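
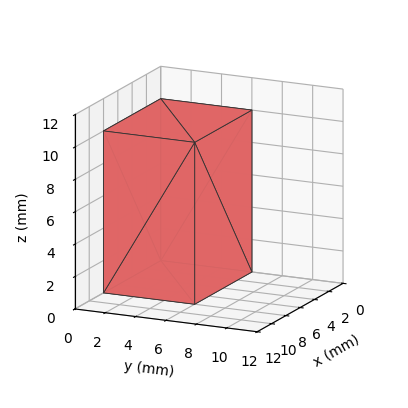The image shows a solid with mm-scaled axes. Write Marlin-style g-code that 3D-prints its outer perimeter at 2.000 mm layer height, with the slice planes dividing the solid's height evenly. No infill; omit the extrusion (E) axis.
Reading the render: the shape is a rectangular box, roughly 8 × 6 mm footprint and 10 mm tall (dimensions read to the nearest mm from the axis ticks). For the g-code, the solid's height is divided into equal slices at the stated Δz and each level perimeter traced with G1 moves after a G0 lift.

; perimeter-only toolpath
G21 ; units = mm
G90 ; absolute positioning
G28 ; home
; layer 1
G0 Z2.000
G0 X0.000 Y0.000
G1 X8.000 Y0.000
G1 X8.000 Y6.000
G1 X0.000 Y6.000
G1 X0.000 Y0.000
; layer 2
G0 Z4.000
G0 X0.000 Y0.000
G1 X8.000 Y0.000
G1 X8.000 Y6.000
G1 X0.000 Y6.000
G1 X0.000 Y0.000
; layer 3
G0 Z6.000
G0 X0.000 Y0.000
G1 X8.000 Y0.000
G1 X8.000 Y6.000
G1 X0.000 Y6.000
G1 X0.000 Y0.000
; layer 4
G0 Z8.000
G0 X0.000 Y0.000
G1 X8.000 Y0.000
G1 X8.000 Y6.000
G1 X0.000 Y6.000
G1 X0.000 Y0.000
; layer 5
G0 Z10.000
G0 X0.000 Y0.000
G1 X8.000 Y0.000
G1 X8.000 Y6.000
G1 X0.000 Y6.000
G1 X0.000 Y0.000
M2 ; end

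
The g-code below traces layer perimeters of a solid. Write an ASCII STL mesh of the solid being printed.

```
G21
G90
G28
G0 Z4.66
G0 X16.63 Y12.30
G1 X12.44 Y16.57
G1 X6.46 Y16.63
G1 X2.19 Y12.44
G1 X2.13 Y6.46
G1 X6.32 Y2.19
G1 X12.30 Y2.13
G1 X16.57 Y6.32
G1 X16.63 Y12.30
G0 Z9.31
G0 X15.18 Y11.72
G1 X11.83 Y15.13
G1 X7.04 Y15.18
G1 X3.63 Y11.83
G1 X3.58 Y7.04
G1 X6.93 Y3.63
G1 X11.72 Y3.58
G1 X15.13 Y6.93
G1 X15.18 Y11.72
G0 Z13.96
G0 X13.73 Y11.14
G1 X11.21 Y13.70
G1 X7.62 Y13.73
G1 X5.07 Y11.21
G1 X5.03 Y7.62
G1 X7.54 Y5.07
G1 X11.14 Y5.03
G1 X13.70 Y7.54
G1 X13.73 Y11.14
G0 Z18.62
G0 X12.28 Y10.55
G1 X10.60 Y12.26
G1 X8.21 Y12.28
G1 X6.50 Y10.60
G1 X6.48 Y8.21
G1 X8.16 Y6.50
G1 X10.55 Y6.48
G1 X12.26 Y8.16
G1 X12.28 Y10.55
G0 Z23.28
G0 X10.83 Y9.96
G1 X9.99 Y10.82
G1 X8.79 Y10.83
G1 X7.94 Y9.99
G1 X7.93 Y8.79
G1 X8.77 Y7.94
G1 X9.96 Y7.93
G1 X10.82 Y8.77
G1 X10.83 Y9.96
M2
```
solid part
  facet normal 0.0000 0.0000 -1.0000
    outer loop
      vertex 5.87 18.08 0.00
      vertex 13.05 18.01 0.00
      vertex 18.08 12.89 0.00
    endloop
  endfacet
  facet normal 0.0000 0.0000 -1.0000
    outer loop
      vertex 0.75 13.05 0.00
      vertex 5.87 18.08 0.00
      vertex 18.08 12.89 0.00
    endloop
  endfacet
  facet normal 0.0000 0.0000 -1.0000
    outer loop
      vertex 0.68 5.87 0.00
      vertex 0.75 13.05 0.00
      vertex 18.08 12.89 0.00
    endloop
  endfacet
  facet normal 0.0000 0.0000 -1.0000
    outer loop
      vertex 5.71 0.75 0.00
      vertex 0.68 5.87 0.00
      vertex 18.08 12.89 0.00
    endloop
  endfacet
  facet normal 0.0000 0.0000 -1.0000
    outer loop
      vertex 12.89 0.68 0.00
      vertex 5.71 0.75 0.00
      vertex 18.08 12.89 0.00
    endloop
  endfacet
  facet normal 0.0000 0.0000 -1.0000
    outer loop
      vertex 18.01 5.71 0.00
      vertex 12.89 0.68 0.00
      vertex 18.08 12.89 0.00
    endloop
  endfacet
  facet normal 0.6813 0.6693 0.2963
    outer loop
      vertex 18.08 12.89 0.00
      vertex 13.05 18.01 0.00
      vertex 9.38 9.38 27.93
    endloop
  endfacet
  facet normal 0.0093 0.9550 0.2963
    outer loop
      vertex 13.05 18.01 0.00
      vertex 5.87 18.08 0.00
      vertex 9.38 9.38 27.93
    endloop
  endfacet
  facet normal -0.6693 0.6813 0.2963
    outer loop
      vertex 5.87 18.08 0.00
      vertex 0.75 13.05 0.00
      vertex 9.38 9.38 27.93
    endloop
  endfacet
  facet normal -0.9550 0.0093 0.2963
    outer loop
      vertex 0.75 13.05 0.00
      vertex 0.68 5.87 0.00
      vertex 9.38 9.38 27.93
    endloop
  endfacet
  facet normal -0.6813 -0.6693 0.2963
    outer loop
      vertex 0.68 5.87 0.00
      vertex 5.71 0.75 0.00
      vertex 9.38 9.38 27.93
    endloop
  endfacet
  facet normal -0.0093 -0.9550 0.2963
    outer loop
      vertex 5.71 0.75 0.00
      vertex 12.89 0.68 0.00
      vertex 9.38 9.38 27.93
    endloop
  endfacet
  facet normal 0.6693 -0.6813 0.2963
    outer loop
      vertex 12.89 0.68 0.00
      vertex 18.01 5.71 0.00
      vertex 9.38 9.38 27.93
    endloop
  endfacet
  facet normal 0.9550 -0.0093 0.2963
    outer loop
      vertex 18.01 5.71 0.00
      vertex 18.08 12.89 0.00
      vertex 9.38 9.38 27.93
    endloop
  endfacet
endsolid part

The G0 Z moves step by Δz≈4.66 mm. The G1 loops shrink linearly with z, so the solid tapers from its base footprint up to z≈27.9. Closing with a flat bottom cap and the tapered top and triangulating gives 14 facets — a regular 8-sided pyramid, base circumscribed radius ≈ 9.38 mm, apex at z ≈ 27.9 mm.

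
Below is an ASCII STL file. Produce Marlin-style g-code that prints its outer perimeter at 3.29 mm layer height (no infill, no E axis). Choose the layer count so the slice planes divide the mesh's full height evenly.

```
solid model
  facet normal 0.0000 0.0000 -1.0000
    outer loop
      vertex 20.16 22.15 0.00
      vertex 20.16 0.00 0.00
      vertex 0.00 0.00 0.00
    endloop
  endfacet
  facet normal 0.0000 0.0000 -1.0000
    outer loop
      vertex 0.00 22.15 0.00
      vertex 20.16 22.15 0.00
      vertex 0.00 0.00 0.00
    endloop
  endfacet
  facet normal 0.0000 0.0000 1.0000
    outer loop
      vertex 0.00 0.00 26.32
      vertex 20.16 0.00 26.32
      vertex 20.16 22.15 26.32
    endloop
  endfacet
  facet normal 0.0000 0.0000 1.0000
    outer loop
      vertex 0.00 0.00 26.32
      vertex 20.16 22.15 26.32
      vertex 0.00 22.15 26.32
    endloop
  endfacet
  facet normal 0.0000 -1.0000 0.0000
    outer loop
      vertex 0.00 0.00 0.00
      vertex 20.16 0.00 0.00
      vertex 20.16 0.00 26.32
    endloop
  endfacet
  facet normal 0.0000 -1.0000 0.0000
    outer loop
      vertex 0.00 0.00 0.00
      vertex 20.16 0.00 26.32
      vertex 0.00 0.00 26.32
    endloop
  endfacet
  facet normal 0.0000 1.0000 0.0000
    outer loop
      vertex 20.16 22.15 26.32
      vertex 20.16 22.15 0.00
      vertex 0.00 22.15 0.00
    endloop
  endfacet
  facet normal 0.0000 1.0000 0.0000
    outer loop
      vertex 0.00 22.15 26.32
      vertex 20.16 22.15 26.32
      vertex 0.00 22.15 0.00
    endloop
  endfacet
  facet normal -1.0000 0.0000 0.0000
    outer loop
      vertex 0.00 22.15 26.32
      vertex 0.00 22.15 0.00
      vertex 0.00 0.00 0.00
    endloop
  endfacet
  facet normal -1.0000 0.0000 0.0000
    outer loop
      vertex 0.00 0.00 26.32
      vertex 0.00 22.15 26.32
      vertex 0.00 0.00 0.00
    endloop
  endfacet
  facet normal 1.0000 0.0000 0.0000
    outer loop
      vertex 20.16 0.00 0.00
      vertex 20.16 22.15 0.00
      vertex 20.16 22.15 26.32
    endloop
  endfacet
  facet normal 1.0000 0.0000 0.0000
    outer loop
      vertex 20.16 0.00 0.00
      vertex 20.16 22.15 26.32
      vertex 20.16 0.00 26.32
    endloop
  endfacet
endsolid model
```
; perimeter-only toolpath
G21 ; units = mm
G90 ; absolute positioning
G28 ; home
; layer 1
G0 Z3.29
G0 X0.00 Y0.00
G1 X20.16 Y0.00
G1 X20.16 Y22.15
G1 X0.00 Y22.15
G1 X0.00 Y0.00
; layer 2
G0 Z6.58
G0 X0.00 Y0.00
G1 X20.16 Y0.00
G1 X20.16 Y22.15
G1 X0.00 Y22.15
G1 X0.00 Y0.00
; layer 3
G0 Z9.87
G0 X0.00 Y0.00
G1 X20.16 Y0.00
G1 X20.16 Y22.15
G1 X0.00 Y22.15
G1 X0.00 Y0.00
; layer 4
G0 Z13.16
G0 X0.00 Y0.00
G1 X20.16 Y0.00
G1 X20.16 Y22.15
G1 X0.00 Y22.15
G1 X0.00 Y0.00
; layer 5
G0 Z16.45
G0 X0.00 Y0.00
G1 X20.16 Y0.00
G1 X20.16 Y22.15
G1 X0.00 Y22.15
G1 X0.00 Y0.00
; layer 6
G0 Z19.74
G0 X0.00 Y0.00
G1 X20.16 Y0.00
G1 X20.16 Y22.15
G1 X0.00 Y22.15
G1 X0.00 Y0.00
; layer 7
G0 Z23.03
G0 X0.00 Y0.00
G1 X20.16 Y0.00
G1 X20.16 Y22.15
G1 X0.00 Y22.15
G1 X0.00 Y0.00
; layer 8
G0 Z26.32
G0 X0.00 Y0.00
G1 X20.16 Y0.00
G1 X20.16 Y22.15
G1 X0.00 Y22.15
G1 X0.00 Y0.00
M2 ; end

The solid is a rectangular box, roughly 20.2 × 22.1 mm footprint and 26.3 mm tall. Slicing at Δz = 3.29 mm — 8 equal slices spanning the solid's height, so layer i sits at z = i·h/8 — gives 8 non-empty perimeters. Each is a 4-segment closed polygon; G0 lifts to the layer z and rapids to the start vertex, then G1 traces the edges.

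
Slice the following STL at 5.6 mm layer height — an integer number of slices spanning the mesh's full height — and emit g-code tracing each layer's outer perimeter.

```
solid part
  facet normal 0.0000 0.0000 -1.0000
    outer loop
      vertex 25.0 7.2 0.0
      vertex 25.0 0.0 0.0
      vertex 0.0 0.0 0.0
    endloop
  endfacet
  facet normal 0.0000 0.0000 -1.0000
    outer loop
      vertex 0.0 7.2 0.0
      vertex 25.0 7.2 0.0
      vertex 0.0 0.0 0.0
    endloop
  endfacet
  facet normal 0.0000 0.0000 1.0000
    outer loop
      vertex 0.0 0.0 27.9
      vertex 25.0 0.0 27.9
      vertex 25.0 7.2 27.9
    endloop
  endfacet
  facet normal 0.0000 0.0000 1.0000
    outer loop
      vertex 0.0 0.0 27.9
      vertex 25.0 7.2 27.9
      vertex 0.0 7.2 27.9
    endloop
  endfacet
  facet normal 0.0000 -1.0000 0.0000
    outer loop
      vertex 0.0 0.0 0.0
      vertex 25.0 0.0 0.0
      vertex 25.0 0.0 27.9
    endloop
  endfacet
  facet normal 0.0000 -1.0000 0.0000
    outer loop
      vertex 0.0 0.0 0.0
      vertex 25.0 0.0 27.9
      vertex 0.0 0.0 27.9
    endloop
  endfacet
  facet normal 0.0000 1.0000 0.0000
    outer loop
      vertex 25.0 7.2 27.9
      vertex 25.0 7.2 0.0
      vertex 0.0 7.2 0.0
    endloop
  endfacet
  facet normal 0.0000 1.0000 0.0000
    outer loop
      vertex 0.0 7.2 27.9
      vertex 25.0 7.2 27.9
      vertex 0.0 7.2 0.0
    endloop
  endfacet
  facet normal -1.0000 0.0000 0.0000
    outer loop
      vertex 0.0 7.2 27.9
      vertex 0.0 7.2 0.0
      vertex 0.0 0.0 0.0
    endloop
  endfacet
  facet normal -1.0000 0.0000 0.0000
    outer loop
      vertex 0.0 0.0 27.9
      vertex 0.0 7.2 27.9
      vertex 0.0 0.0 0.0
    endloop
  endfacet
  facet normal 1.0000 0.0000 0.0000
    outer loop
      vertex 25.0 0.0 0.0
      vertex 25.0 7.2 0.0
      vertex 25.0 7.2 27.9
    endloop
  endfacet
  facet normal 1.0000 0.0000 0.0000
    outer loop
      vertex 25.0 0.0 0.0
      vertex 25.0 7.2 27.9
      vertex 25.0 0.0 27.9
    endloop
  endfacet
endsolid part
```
; perimeter-only toolpath
G21 ; units = mm
G90 ; absolute positioning
G28 ; home
; layer 1
G0 Z5.6
G0 X0.0 Y0.0
G1 X25.0 Y0.0
G1 X25.0 Y7.2
G1 X0.0 Y7.2
G1 X0.0 Y0.0
; layer 2
G0 Z11.2
G0 X0.0 Y0.0
G1 X25.0 Y0.0
G1 X25.0 Y7.2
G1 X0.0 Y7.2
G1 X0.0 Y0.0
; layer 3
G0 Z16.7
G0 X0.0 Y0.0
G1 X25.0 Y0.0
G1 X25.0 Y7.2
G1 X0.0 Y7.2
G1 X0.0 Y0.0
; layer 4
G0 Z22.3
G0 X0.0 Y0.0
G1 X25.0 Y0.0
G1 X25.0 Y7.2
G1 X0.0 Y7.2
G1 X0.0 Y0.0
; layer 5
G0 Z27.9
G0 X0.0 Y0.0
G1 X25.0 Y0.0
G1 X25.0 Y7.2
G1 X0.0 Y7.2
G1 X0.0 Y0.0
M2 ; end

The solid is a rectangular box, roughly 25 × 7.2 mm footprint and 27.9 mm tall. Slicing at Δz = 5.6 mm — 5 equal slices spanning the solid's height, so layer i sits at z = i·h/5 — gives 5 non-empty perimeters. Each is a 4-segment closed polygon; G0 lifts to the layer z and rapids to the start vertex, then G1 traces the edges.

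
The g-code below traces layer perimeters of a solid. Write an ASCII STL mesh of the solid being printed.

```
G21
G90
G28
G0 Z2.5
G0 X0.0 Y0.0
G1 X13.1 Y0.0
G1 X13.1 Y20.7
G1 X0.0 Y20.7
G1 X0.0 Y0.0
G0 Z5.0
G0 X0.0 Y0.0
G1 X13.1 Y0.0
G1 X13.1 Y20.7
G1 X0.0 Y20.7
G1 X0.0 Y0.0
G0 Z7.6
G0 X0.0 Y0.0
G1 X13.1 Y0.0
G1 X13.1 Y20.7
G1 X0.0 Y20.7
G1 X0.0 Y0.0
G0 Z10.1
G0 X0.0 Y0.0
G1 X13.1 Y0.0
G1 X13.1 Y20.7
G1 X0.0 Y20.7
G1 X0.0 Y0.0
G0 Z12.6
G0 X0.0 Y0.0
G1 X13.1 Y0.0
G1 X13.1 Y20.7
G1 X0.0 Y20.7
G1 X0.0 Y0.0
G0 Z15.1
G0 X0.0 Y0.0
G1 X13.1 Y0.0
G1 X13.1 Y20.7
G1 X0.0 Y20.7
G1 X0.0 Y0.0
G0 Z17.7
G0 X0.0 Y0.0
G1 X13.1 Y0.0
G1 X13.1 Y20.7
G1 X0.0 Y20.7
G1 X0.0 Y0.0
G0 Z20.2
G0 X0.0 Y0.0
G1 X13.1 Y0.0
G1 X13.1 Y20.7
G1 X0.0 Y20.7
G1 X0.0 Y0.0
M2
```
solid part
  facet normal 0.0000 0.0000 -1.0000
    outer loop
      vertex 13.1 20.7 0.0
      vertex 13.1 0.0 0.0
      vertex 0.0 0.0 0.0
    endloop
  endfacet
  facet normal 0.0000 0.0000 -1.0000
    outer loop
      vertex 0.0 20.7 0.0
      vertex 13.1 20.7 0.0
      vertex 0.0 0.0 0.0
    endloop
  endfacet
  facet normal 0.0000 0.0000 1.0000
    outer loop
      vertex 0.0 0.0 20.2
      vertex 13.1 0.0 20.2
      vertex 13.1 20.7 20.2
    endloop
  endfacet
  facet normal 0.0000 0.0000 1.0000
    outer loop
      vertex 0.0 0.0 20.2
      vertex 13.1 20.7 20.2
      vertex 0.0 20.7 20.2
    endloop
  endfacet
  facet normal 0.0000 -1.0000 0.0000
    outer loop
      vertex 0.0 0.0 0.0
      vertex 13.1 0.0 0.0
      vertex 13.1 0.0 20.2
    endloop
  endfacet
  facet normal 0.0000 -1.0000 0.0000
    outer loop
      vertex 0.0 0.0 0.0
      vertex 13.1 0.0 20.2
      vertex 0.0 0.0 20.2
    endloop
  endfacet
  facet normal 0.0000 1.0000 0.0000
    outer loop
      vertex 13.1 20.7 20.2
      vertex 13.1 20.7 0.0
      vertex 0.0 20.7 0.0
    endloop
  endfacet
  facet normal 0.0000 1.0000 0.0000
    outer loop
      vertex 0.0 20.7 20.2
      vertex 13.1 20.7 20.2
      vertex 0.0 20.7 0.0
    endloop
  endfacet
  facet normal -1.0000 0.0000 0.0000
    outer loop
      vertex 0.0 20.7 20.2
      vertex 0.0 20.7 0.0
      vertex 0.0 0.0 0.0
    endloop
  endfacet
  facet normal -1.0000 0.0000 0.0000
    outer loop
      vertex 0.0 0.0 20.2
      vertex 0.0 20.7 20.2
      vertex 0.0 0.0 0.0
    endloop
  endfacet
  facet normal 1.0000 0.0000 0.0000
    outer loop
      vertex 13.1 0.0 0.0
      vertex 13.1 20.7 0.0
      vertex 13.1 20.7 20.2
    endloop
  endfacet
  facet normal 1.0000 0.0000 0.0000
    outer loop
      vertex 13.1 0.0 0.0
      vertex 13.1 20.7 20.2
      vertex 13.1 0.0 20.2
    endloop
  endfacet
endsolid part

The G0 Z moves step by Δz≈2.5 mm. Every layer's G1 loop is the same polygon, so the solid is a straight extrusion of it from z=0 to z≈20.2. Closing with flat bottom and top caps and triangulating gives 12 facets — a rectangular box, roughly 13.1 × 20.7 mm footprint and 20.2 mm tall.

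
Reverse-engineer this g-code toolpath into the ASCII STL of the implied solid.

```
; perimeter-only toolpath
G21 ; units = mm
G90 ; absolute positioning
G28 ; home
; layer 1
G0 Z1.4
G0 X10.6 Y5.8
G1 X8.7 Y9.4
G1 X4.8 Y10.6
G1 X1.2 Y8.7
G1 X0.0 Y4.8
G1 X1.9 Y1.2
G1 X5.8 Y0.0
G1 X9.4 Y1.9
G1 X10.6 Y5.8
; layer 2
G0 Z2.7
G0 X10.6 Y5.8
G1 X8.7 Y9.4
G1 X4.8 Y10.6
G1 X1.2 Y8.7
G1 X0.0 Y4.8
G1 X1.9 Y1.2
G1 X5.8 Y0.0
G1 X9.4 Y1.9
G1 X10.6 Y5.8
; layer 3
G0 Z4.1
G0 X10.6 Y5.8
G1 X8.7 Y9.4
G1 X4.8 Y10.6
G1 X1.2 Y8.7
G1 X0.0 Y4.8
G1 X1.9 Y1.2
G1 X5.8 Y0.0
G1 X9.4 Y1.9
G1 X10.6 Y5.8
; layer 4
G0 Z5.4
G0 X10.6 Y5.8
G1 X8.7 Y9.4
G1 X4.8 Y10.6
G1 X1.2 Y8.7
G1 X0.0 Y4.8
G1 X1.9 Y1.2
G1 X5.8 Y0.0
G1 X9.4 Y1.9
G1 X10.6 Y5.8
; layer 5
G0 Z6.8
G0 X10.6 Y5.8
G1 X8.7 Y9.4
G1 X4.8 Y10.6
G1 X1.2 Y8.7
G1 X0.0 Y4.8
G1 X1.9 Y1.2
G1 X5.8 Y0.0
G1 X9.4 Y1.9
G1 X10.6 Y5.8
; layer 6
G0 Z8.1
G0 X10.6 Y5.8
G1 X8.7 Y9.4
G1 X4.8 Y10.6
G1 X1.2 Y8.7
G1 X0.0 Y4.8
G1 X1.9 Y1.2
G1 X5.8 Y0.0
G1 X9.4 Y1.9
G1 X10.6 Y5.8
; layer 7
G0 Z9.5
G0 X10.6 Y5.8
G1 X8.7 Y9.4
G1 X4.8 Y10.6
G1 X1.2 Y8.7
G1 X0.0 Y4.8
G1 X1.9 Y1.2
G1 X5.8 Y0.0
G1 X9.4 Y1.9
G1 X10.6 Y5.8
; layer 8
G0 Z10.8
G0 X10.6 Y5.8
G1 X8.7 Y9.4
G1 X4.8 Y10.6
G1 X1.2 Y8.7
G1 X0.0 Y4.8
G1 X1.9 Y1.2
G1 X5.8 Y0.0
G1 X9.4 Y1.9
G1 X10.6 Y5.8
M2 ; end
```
solid part
  facet normal 0.0000 0.0000 -1.0000
    outer loop
      vertex 4.8 10.6 0.0
      vertex 8.7 9.4 0.0
      vertex 10.6 5.8 0.0
    endloop
  endfacet
  facet normal 0.0000 0.0000 -1.0000
    outer loop
      vertex 1.2 8.7 0.0
      vertex 4.8 10.6 0.0
      vertex 10.6 5.8 0.0
    endloop
  endfacet
  facet normal 0.0000 0.0000 -1.0000
    outer loop
      vertex 0.0 4.8 0.0
      vertex 1.2 8.7 0.0
      vertex 10.6 5.8 0.0
    endloop
  endfacet
  facet normal 0.0000 0.0000 -1.0000
    outer loop
      vertex 1.9 1.2 0.0
      vertex 0.0 4.8 0.0
      vertex 10.6 5.8 0.0
    endloop
  endfacet
  facet normal 0.0000 0.0000 -1.0000
    outer loop
      vertex 5.8 0.0 0.0
      vertex 1.9 1.2 0.0
      vertex 10.6 5.8 0.0
    endloop
  endfacet
  facet normal 0.0000 0.0000 -1.0000
    outer loop
      vertex 9.4 1.9 0.0
      vertex 5.8 0.0 0.0
      vertex 10.6 5.8 0.0
    endloop
  endfacet
  facet normal 0.0000 0.0000 1.0000
    outer loop
      vertex 10.6 5.8 10.8
      vertex 8.7 9.4 10.8
      vertex 4.8 10.6 10.8
    endloop
  endfacet
  facet normal 0.0000 0.0000 1.0000
    outer loop
      vertex 10.6 5.8 10.8
      vertex 4.8 10.6 10.8
      vertex 1.2 8.7 10.8
    endloop
  endfacet
  facet normal 0.0000 0.0000 1.0000
    outer loop
      vertex 10.6 5.8 10.8
      vertex 1.2 8.7 10.8
      vertex 0.0 4.8 10.8
    endloop
  endfacet
  facet normal 0.0000 0.0000 1.0000
    outer loop
      vertex 10.6 5.8 10.8
      vertex 0.0 4.8 10.8
      vertex 1.9 1.2 10.8
    endloop
  endfacet
  facet normal 0.0000 0.0000 1.0000
    outer loop
      vertex 10.6 5.8 10.8
      vertex 1.9 1.2 10.8
      vertex 5.8 0.0 10.8
    endloop
  endfacet
  facet normal 0.0000 0.0000 1.0000
    outer loop
      vertex 10.6 5.8 10.8
      vertex 5.8 0.0 10.8
      vertex 9.4 1.9 10.8
    endloop
  endfacet
  facet normal 0.8844 0.4668 0.0000
    outer loop
      vertex 10.6 5.8 0.0
      vertex 8.7 9.4 0.0
      vertex 8.7 9.4 10.8
    endloop
  endfacet
  facet normal 0.8844 0.4668 0.0000
    outer loop
      vertex 10.6 5.8 0.0
      vertex 8.7 9.4 10.8
      vertex 10.6 5.8 10.8
    endloop
  endfacet
  facet normal 0.2941 0.9558 0.0000
    outer loop
      vertex 8.7 9.4 0.0
      vertex 4.8 10.6 0.0
      vertex 4.8 10.6 10.8
    endloop
  endfacet
  facet normal 0.2941 0.9558 0.0000
    outer loop
      vertex 8.7 9.4 0.0
      vertex 4.8 10.6 10.8
      vertex 8.7 9.4 10.8
    endloop
  endfacet
  facet normal -0.4668 0.8844 0.0000
    outer loop
      vertex 4.8 10.6 0.0
      vertex 1.2 8.7 0.0
      vertex 1.2 8.7 10.8
    endloop
  endfacet
  facet normal -0.4668 0.8844 0.0000
    outer loop
      vertex 4.8 10.6 0.0
      vertex 1.2 8.7 10.8
      vertex 4.8 10.6 10.8
    endloop
  endfacet
  facet normal -0.9558 0.2941 0.0000
    outer loop
      vertex 1.2 8.7 0.0
      vertex 0.0 4.8 0.0
      vertex 0.0 4.8 10.8
    endloop
  endfacet
  facet normal -0.9558 0.2941 0.0000
    outer loop
      vertex 1.2 8.7 0.0
      vertex 0.0 4.8 10.8
      vertex 1.2 8.7 10.8
    endloop
  endfacet
  facet normal -0.8844 -0.4668 0.0000
    outer loop
      vertex 0.0 4.8 0.0
      vertex 1.9 1.2 0.0
      vertex 1.9 1.2 10.8
    endloop
  endfacet
  facet normal -0.8844 -0.4668 0.0000
    outer loop
      vertex 0.0 4.8 0.0
      vertex 1.9 1.2 10.8
      vertex 0.0 4.8 10.8
    endloop
  endfacet
  facet normal -0.2941 -0.9558 0.0000
    outer loop
      vertex 1.9 1.2 0.0
      vertex 5.8 0.0 0.0
      vertex 5.8 0.0 10.8
    endloop
  endfacet
  facet normal -0.2941 -0.9558 0.0000
    outer loop
      vertex 1.9 1.2 0.0
      vertex 5.8 0.0 10.8
      vertex 1.9 1.2 10.8
    endloop
  endfacet
  facet normal 0.4668 -0.8844 0.0000
    outer loop
      vertex 5.8 0.0 0.0
      vertex 9.4 1.9 0.0
      vertex 9.4 1.9 10.8
    endloop
  endfacet
  facet normal 0.4668 -0.8844 0.0000
    outer loop
      vertex 5.8 0.0 0.0
      vertex 9.4 1.9 10.8
      vertex 5.8 0.0 10.8
    endloop
  endfacet
  facet normal 0.9558 -0.2941 0.0000
    outer loop
      vertex 9.4 1.9 0.0
      vertex 10.6 5.8 0.0
      vertex 10.6 5.8 10.8
    endloop
  endfacet
  facet normal 0.9558 -0.2941 0.0000
    outer loop
      vertex 9.4 1.9 0.0
      vertex 10.6 5.8 10.8
      vertex 9.4 1.9 10.8
    endloop
  endfacet
endsolid part

The G0 Z moves step by Δz≈1.4 mm. Every layer's G1 loop is the same polygon, so the solid is a straight extrusion of it from z=0 to z≈10.8. Closing with flat bottom and top caps and triangulating gives 28 facets — a regular 8-sided prism (a cylinder approximated with 8 flat sides), circumscribed radius ≈ 5.3 mm, height ≈ 10.8 mm.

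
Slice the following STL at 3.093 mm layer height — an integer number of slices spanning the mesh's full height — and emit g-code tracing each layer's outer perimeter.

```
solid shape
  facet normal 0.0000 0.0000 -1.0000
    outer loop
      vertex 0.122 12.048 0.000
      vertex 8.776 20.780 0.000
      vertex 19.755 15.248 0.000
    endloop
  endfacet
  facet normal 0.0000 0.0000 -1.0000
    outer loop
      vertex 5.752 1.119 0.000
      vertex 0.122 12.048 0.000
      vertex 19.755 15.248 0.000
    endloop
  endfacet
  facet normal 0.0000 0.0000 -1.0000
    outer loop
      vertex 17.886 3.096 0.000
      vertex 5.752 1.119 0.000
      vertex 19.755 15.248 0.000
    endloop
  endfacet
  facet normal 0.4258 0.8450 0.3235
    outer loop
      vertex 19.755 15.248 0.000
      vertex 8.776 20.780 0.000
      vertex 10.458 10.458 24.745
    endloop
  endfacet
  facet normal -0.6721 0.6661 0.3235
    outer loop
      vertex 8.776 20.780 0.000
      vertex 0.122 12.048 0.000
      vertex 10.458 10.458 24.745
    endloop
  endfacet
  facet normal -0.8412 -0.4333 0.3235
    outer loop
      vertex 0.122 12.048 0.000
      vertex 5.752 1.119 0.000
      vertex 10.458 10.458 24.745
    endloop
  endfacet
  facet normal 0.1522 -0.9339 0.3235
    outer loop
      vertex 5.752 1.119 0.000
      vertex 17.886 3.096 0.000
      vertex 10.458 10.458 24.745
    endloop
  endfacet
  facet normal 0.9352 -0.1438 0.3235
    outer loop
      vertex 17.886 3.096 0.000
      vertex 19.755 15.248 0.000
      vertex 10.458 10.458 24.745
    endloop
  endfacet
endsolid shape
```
; perimeter-only toolpath
G21 ; units = mm
G90 ; absolute positioning
G28 ; home
; layer 1
G0 Z3.093
G0 X18.593 Y14.649
G1 X8.986 Y19.490
G1 X1.414 Y11.849
G1 X6.340 Y2.286
G1 X16.957 Y4.016
G1 X18.593 Y14.649
; layer 2
G0 Z6.186
G0 X17.431 Y14.050
G1 X9.197 Y18.200
G1 X2.706 Y11.650
G1 X6.928 Y3.454
G1 X16.029 Y4.937
G1 X17.431 Y14.050
; layer 3
G0 Z9.279
G0 X16.269 Y13.452
G1 X9.407 Y16.909
G1 X3.998 Y11.452
G1 X7.517 Y4.621
G1 X15.101 Y5.857
G1 X16.269 Y13.452
; layer 4
G0 Z12.373
G0 X15.107 Y12.853
G1 X9.617 Y15.619
G1 X5.290 Y11.253
G1 X8.105 Y5.788
G1 X14.172 Y6.777
G1 X15.107 Y12.853
; layer 5
G0 Z15.466
G0 X13.944 Y12.254
G1 X9.827 Y14.329
G1 X6.582 Y11.054
G1 X8.693 Y6.956
G1 X13.244 Y7.697
G1 X13.944 Y12.254
; layer 6
G0 Z18.559
G0 X12.782 Y11.655
G1 X10.038 Y13.039
G1 X7.874 Y10.856
G1 X9.282 Y8.123
G1 X12.315 Y8.617
G1 X12.782 Y11.655
; layer 7
G0 Z21.652
G0 X11.620 Y11.057
G1 X10.248 Y11.748
G1 X9.166 Y10.657
G1 X9.870 Y9.291
G1 X11.386 Y9.538
G1 X11.620 Y11.057
M2 ; end

The solid is a regular 5-sided pyramid, base circumscribed radius ≈ 10.5 mm, apex at z ≈ 24.7 mm. Slicing at Δz = 3.093 mm — 8 equal slices spanning the solid's height, so layer i sits at z = i·h/8 — gives 7 non-empty perimeters. Each is a 5-segment closed polygon; G0 lifts to the layer z and rapids to the start vertex, then G1 traces the edges. The cross-section shrinks linearly with z (the slice at the apex is degenerate and omitted).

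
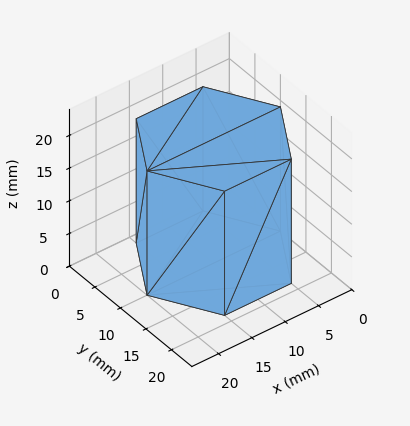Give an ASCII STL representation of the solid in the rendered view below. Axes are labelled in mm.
Reading the render: the shape is a regular 6-sided prism (a cylinder approximated with 6 flat sides), circumscribed radius ≈ 10 mm, height ≈ 19 mm (dimensions read to the nearest mm from the axis ticks). For the STL, each face is triangulated and given an outward normal.

solid part
  facet normal 0.0000 0.0000 -1.0000
    outer loop
      vertex 5.00 18.66 0.00
      vertex 15.00 18.66 0.00
      vertex 20.00 10.00 0.00
    endloop
  endfacet
  facet normal 0.0000 0.0000 -1.0000
    outer loop
      vertex 0.00 10.00 0.00
      vertex 5.00 18.66 0.00
      vertex 20.00 10.00 0.00
    endloop
  endfacet
  facet normal 0.0000 0.0000 -1.0000
    outer loop
      vertex 5.00 1.34 0.00
      vertex 0.00 10.00 0.00
      vertex 20.00 10.00 0.00
    endloop
  endfacet
  facet normal 0.0000 0.0000 -1.0000
    outer loop
      vertex 15.00 1.34 0.00
      vertex 5.00 1.34 0.00
      vertex 20.00 10.00 0.00
    endloop
  endfacet
  facet normal 0.0000 0.0000 1.0000
    outer loop
      vertex 20.00 10.00 19.00
      vertex 15.00 18.66 19.00
      vertex 5.00 18.66 19.00
    endloop
  endfacet
  facet normal 0.0000 0.0000 1.0000
    outer loop
      vertex 20.00 10.00 19.00
      vertex 5.00 18.66 19.00
      vertex 0.00 10.00 19.00
    endloop
  endfacet
  facet normal 0.0000 0.0000 1.0000
    outer loop
      vertex 20.00 10.00 19.00
      vertex 0.00 10.00 19.00
      vertex 5.00 1.34 19.00
    endloop
  endfacet
  facet normal 0.0000 0.0000 1.0000
    outer loop
      vertex 20.00 10.00 19.00
      vertex 5.00 1.34 19.00
      vertex 15.00 1.34 19.00
    endloop
  endfacet
  facet normal 0.8660 0.5000 0.0000
    outer loop
      vertex 20.00 10.00 0.00
      vertex 15.00 18.66 0.00
      vertex 15.00 18.66 19.00
    endloop
  endfacet
  facet normal 0.8660 0.5000 0.0000
    outer loop
      vertex 20.00 10.00 0.00
      vertex 15.00 18.66 19.00
      vertex 20.00 10.00 19.00
    endloop
  endfacet
  facet normal 0.0000 1.0000 0.0000
    outer loop
      vertex 15.00 18.66 0.00
      vertex 5.00 18.66 0.00
      vertex 5.00 18.66 19.00
    endloop
  endfacet
  facet normal 0.0000 1.0000 0.0000
    outer loop
      vertex 15.00 18.66 0.00
      vertex 5.00 18.66 19.00
      vertex 15.00 18.66 19.00
    endloop
  endfacet
  facet normal -0.8660 0.5000 0.0000
    outer loop
      vertex 5.00 18.66 0.00
      vertex 0.00 10.00 0.00
      vertex 0.00 10.00 19.00
    endloop
  endfacet
  facet normal -0.8660 0.5000 0.0000
    outer loop
      vertex 5.00 18.66 0.00
      vertex 0.00 10.00 19.00
      vertex 5.00 18.66 19.00
    endloop
  endfacet
  facet normal -0.8660 -0.5000 0.0000
    outer loop
      vertex 0.00 10.00 0.00
      vertex 5.00 1.34 0.00
      vertex 5.00 1.34 19.00
    endloop
  endfacet
  facet normal -0.8660 -0.5000 0.0000
    outer loop
      vertex 0.00 10.00 0.00
      vertex 5.00 1.34 19.00
      vertex 0.00 10.00 19.00
    endloop
  endfacet
  facet normal 0.0000 -1.0000 0.0000
    outer loop
      vertex 5.00 1.34 0.00
      vertex 15.00 1.34 0.00
      vertex 15.00 1.34 19.00
    endloop
  endfacet
  facet normal 0.0000 -1.0000 0.0000
    outer loop
      vertex 5.00 1.34 0.00
      vertex 15.00 1.34 19.00
      vertex 5.00 1.34 19.00
    endloop
  endfacet
  facet normal 0.8660 -0.5000 0.0000
    outer loop
      vertex 15.00 1.34 0.00
      vertex 20.00 10.00 0.00
      vertex 20.00 10.00 19.00
    endloop
  endfacet
  facet normal 0.8660 -0.5000 0.0000
    outer loop
      vertex 15.00 1.34 0.00
      vertex 20.00 10.00 19.00
      vertex 15.00 1.34 19.00
    endloop
  endfacet
endsolid part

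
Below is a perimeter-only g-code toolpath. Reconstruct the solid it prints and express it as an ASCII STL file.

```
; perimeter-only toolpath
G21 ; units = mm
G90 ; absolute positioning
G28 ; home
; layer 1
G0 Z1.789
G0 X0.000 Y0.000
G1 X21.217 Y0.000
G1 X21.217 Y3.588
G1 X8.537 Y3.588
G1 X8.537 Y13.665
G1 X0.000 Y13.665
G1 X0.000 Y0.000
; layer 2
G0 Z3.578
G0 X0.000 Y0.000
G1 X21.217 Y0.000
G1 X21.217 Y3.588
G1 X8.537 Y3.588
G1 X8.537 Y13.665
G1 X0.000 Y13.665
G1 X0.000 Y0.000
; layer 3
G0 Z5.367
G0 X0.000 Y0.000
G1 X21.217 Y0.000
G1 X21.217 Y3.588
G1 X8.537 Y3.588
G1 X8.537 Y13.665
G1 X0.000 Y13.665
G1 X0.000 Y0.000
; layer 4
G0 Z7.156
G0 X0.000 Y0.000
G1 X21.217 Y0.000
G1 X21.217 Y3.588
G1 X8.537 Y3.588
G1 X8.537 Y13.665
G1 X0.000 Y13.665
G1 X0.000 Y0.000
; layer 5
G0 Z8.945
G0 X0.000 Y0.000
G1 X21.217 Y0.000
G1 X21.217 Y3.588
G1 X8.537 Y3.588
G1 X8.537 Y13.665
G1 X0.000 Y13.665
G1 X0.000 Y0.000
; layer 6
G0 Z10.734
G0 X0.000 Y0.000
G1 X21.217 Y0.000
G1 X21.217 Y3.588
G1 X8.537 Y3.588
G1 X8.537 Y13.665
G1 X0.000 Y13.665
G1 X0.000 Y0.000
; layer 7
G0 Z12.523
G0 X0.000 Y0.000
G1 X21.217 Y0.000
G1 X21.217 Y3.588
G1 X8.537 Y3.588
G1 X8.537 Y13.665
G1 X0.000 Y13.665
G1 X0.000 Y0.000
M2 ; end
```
solid part
  facet normal 0.0000 0.0000 -1.0000
    outer loop
      vertex 21.217 3.588 0.000
      vertex 21.217 0.000 0.000
      vertex 0.000 0.000 0.000
    endloop
  endfacet
  facet normal 0.0000 0.0000 -1.0000
    outer loop
      vertex 8.537 3.588 0.000
      vertex 21.217 3.588 0.000
      vertex 0.000 0.000 0.000
    endloop
  endfacet
  facet normal 0.0000 0.0000 -1.0000
    outer loop
      vertex 8.537 13.665 0.000
      vertex 8.537 3.588 0.000
      vertex 0.000 0.000 0.000
    endloop
  endfacet
  facet normal 0.0000 0.0000 -1.0000
    outer loop
      vertex 0.000 13.665 0.000
      vertex 8.537 13.665 0.000
      vertex 0.000 0.000 0.000
    endloop
  endfacet
  facet normal 0.0000 0.0000 1.0000
    outer loop
      vertex 0.000 0.000 12.523
      vertex 21.217 0.000 12.523
      vertex 21.217 3.588 12.523
    endloop
  endfacet
  facet normal 0.0000 0.0000 1.0000
    outer loop
      vertex 0.000 0.000 12.523
      vertex 21.217 3.588 12.523
      vertex 8.537 3.588 12.523
    endloop
  endfacet
  facet normal 0.0000 0.0000 1.0000
    outer loop
      vertex 0.000 0.000 12.523
      vertex 8.537 3.588 12.523
      vertex 8.537 13.665 12.523
    endloop
  endfacet
  facet normal 0.0000 0.0000 1.0000
    outer loop
      vertex 0.000 0.000 12.523
      vertex 8.537 13.665 12.523
      vertex 0.000 13.665 12.523
    endloop
  endfacet
  facet normal 0.0000 -1.0000 0.0000
    outer loop
      vertex 0.000 0.000 0.000
      vertex 21.217 0.000 0.000
      vertex 21.217 0.000 12.523
    endloop
  endfacet
  facet normal 0.0000 -1.0000 0.0000
    outer loop
      vertex 0.000 0.000 0.000
      vertex 21.217 0.000 12.523
      vertex 0.000 0.000 12.523
    endloop
  endfacet
  facet normal 1.0000 0.0000 0.0000
    outer loop
      vertex 21.217 0.000 0.000
      vertex 21.217 3.588 0.000
      vertex 21.217 3.588 12.523
    endloop
  endfacet
  facet normal 1.0000 0.0000 0.0000
    outer loop
      vertex 21.217 0.000 0.000
      vertex 21.217 3.588 12.523
      vertex 21.217 0.000 12.523
    endloop
  endfacet
  facet normal 0.0000 1.0000 0.0000
    outer loop
      vertex 21.217 3.588 0.000
      vertex 8.537 3.588 0.000
      vertex 8.537 3.588 12.523
    endloop
  endfacet
  facet normal 0.0000 1.0000 0.0000
    outer loop
      vertex 21.217 3.588 0.000
      vertex 8.537 3.588 12.523
      vertex 21.217 3.588 12.523
    endloop
  endfacet
  facet normal 1.0000 0.0000 0.0000
    outer loop
      vertex 8.537 3.588 0.000
      vertex 8.537 13.665 0.000
      vertex 8.537 13.665 12.523
    endloop
  endfacet
  facet normal 1.0000 0.0000 0.0000
    outer loop
      vertex 8.537 3.588 0.000
      vertex 8.537 13.665 12.523
      vertex 8.537 3.588 12.523
    endloop
  endfacet
  facet normal 0.0000 1.0000 0.0000
    outer loop
      vertex 8.537 13.665 0.000
      vertex 0.000 13.665 0.000
      vertex 0.000 13.665 12.523
    endloop
  endfacet
  facet normal 0.0000 1.0000 0.0000
    outer loop
      vertex 8.537 13.665 0.000
      vertex 0.000 13.665 12.523
      vertex 8.537 13.665 12.523
    endloop
  endfacet
  facet normal -1.0000 0.0000 0.0000
    outer loop
      vertex 0.000 13.665 0.000
      vertex 0.000 0.000 0.000
      vertex 0.000 0.000 12.523
    endloop
  endfacet
  facet normal -1.0000 0.0000 0.0000
    outer loop
      vertex 0.000 13.665 0.000
      vertex 0.000 0.000 12.523
      vertex 0.000 13.665 12.523
    endloop
  endfacet
endsolid part

The G0 Z moves step by Δz≈1.789 mm. Every layer's G1 loop is the same polygon, so the solid is a straight extrusion of it from z=0 to z≈12.5. Closing with flat bottom and top caps and triangulating gives 20 facets — an L-shaped prism: outer 21.2 × 13.7 mm, arm thicknesses ≈ 3.59 mm (horizontal) and 8.54 mm (vertical), extruded 12.5 mm in z.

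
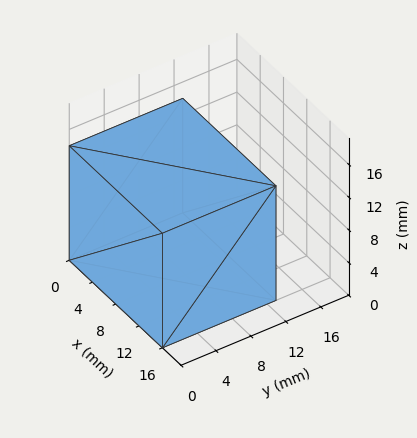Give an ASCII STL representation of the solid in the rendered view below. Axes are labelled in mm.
Reading the render: the shape is a rectangular box, roughly 16 × 13 mm footprint and 14 mm tall (dimensions read to the nearest mm from the axis ticks). For the STL, each face is triangulated and given an outward normal.

solid part
  facet normal 0.0000 0.0000 -1.0000
    outer loop
      vertex 16.00 13.00 0.00
      vertex 16.00 0.00 0.00
      vertex 0.00 0.00 0.00
    endloop
  endfacet
  facet normal 0.0000 0.0000 -1.0000
    outer loop
      vertex 0.00 13.00 0.00
      vertex 16.00 13.00 0.00
      vertex 0.00 0.00 0.00
    endloop
  endfacet
  facet normal 0.0000 0.0000 1.0000
    outer loop
      vertex 0.00 0.00 14.00
      vertex 16.00 0.00 14.00
      vertex 16.00 13.00 14.00
    endloop
  endfacet
  facet normal 0.0000 0.0000 1.0000
    outer loop
      vertex 0.00 0.00 14.00
      vertex 16.00 13.00 14.00
      vertex 0.00 13.00 14.00
    endloop
  endfacet
  facet normal 0.0000 -1.0000 0.0000
    outer loop
      vertex 0.00 0.00 0.00
      vertex 16.00 0.00 0.00
      vertex 16.00 0.00 14.00
    endloop
  endfacet
  facet normal 0.0000 -1.0000 0.0000
    outer loop
      vertex 0.00 0.00 0.00
      vertex 16.00 0.00 14.00
      vertex 0.00 0.00 14.00
    endloop
  endfacet
  facet normal 0.0000 1.0000 0.0000
    outer loop
      vertex 16.00 13.00 14.00
      vertex 16.00 13.00 0.00
      vertex 0.00 13.00 0.00
    endloop
  endfacet
  facet normal 0.0000 1.0000 0.0000
    outer loop
      vertex 0.00 13.00 14.00
      vertex 16.00 13.00 14.00
      vertex 0.00 13.00 0.00
    endloop
  endfacet
  facet normal -1.0000 0.0000 0.0000
    outer loop
      vertex 0.00 13.00 14.00
      vertex 0.00 13.00 0.00
      vertex 0.00 0.00 0.00
    endloop
  endfacet
  facet normal -1.0000 0.0000 0.0000
    outer loop
      vertex 0.00 0.00 14.00
      vertex 0.00 13.00 14.00
      vertex 0.00 0.00 0.00
    endloop
  endfacet
  facet normal 1.0000 0.0000 0.0000
    outer loop
      vertex 16.00 0.00 0.00
      vertex 16.00 13.00 0.00
      vertex 16.00 13.00 14.00
    endloop
  endfacet
  facet normal 1.0000 0.0000 0.0000
    outer loop
      vertex 16.00 0.00 0.00
      vertex 16.00 13.00 14.00
      vertex 16.00 0.00 14.00
    endloop
  endfacet
endsolid part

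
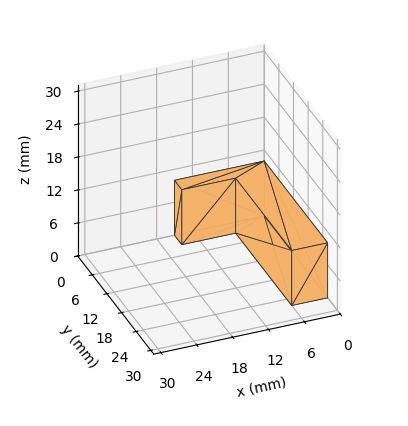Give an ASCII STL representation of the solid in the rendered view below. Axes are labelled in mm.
Reading the render: the shape is an L-shaped prism: outer 15 × 26 mm, arm thicknesses ≈ 3 mm (horizontal) and 6 mm (vertical), extruded 10 mm in z (dimensions read to the nearest mm from the axis ticks). For the STL, each face is triangulated and given an outward normal.

solid part
  facet normal 0.0000 0.0000 -1.0000
    outer loop
      vertex 15.00 3.00 0.00
      vertex 15.00 0.00 0.00
      vertex 0.00 0.00 0.00
    endloop
  endfacet
  facet normal 0.0000 0.0000 -1.0000
    outer loop
      vertex 6.00 3.00 0.00
      vertex 15.00 3.00 0.00
      vertex 0.00 0.00 0.00
    endloop
  endfacet
  facet normal 0.0000 0.0000 -1.0000
    outer loop
      vertex 6.00 26.00 0.00
      vertex 6.00 3.00 0.00
      vertex 0.00 0.00 0.00
    endloop
  endfacet
  facet normal 0.0000 0.0000 -1.0000
    outer loop
      vertex 0.00 26.00 0.00
      vertex 6.00 26.00 0.00
      vertex 0.00 0.00 0.00
    endloop
  endfacet
  facet normal 0.0000 0.0000 1.0000
    outer loop
      vertex 0.00 0.00 10.00
      vertex 15.00 0.00 10.00
      vertex 15.00 3.00 10.00
    endloop
  endfacet
  facet normal 0.0000 0.0000 1.0000
    outer loop
      vertex 0.00 0.00 10.00
      vertex 15.00 3.00 10.00
      vertex 6.00 3.00 10.00
    endloop
  endfacet
  facet normal 0.0000 0.0000 1.0000
    outer loop
      vertex 0.00 0.00 10.00
      vertex 6.00 3.00 10.00
      vertex 6.00 26.00 10.00
    endloop
  endfacet
  facet normal 0.0000 0.0000 1.0000
    outer loop
      vertex 0.00 0.00 10.00
      vertex 6.00 26.00 10.00
      vertex 0.00 26.00 10.00
    endloop
  endfacet
  facet normal 0.0000 -1.0000 0.0000
    outer loop
      vertex 0.00 0.00 0.00
      vertex 15.00 0.00 0.00
      vertex 15.00 0.00 10.00
    endloop
  endfacet
  facet normal 0.0000 -1.0000 0.0000
    outer loop
      vertex 0.00 0.00 0.00
      vertex 15.00 0.00 10.00
      vertex 0.00 0.00 10.00
    endloop
  endfacet
  facet normal 1.0000 0.0000 0.0000
    outer loop
      vertex 15.00 0.00 0.00
      vertex 15.00 3.00 0.00
      vertex 15.00 3.00 10.00
    endloop
  endfacet
  facet normal 1.0000 0.0000 0.0000
    outer loop
      vertex 15.00 0.00 0.00
      vertex 15.00 3.00 10.00
      vertex 15.00 0.00 10.00
    endloop
  endfacet
  facet normal 0.0000 1.0000 0.0000
    outer loop
      vertex 15.00 3.00 0.00
      vertex 6.00 3.00 0.00
      vertex 6.00 3.00 10.00
    endloop
  endfacet
  facet normal 0.0000 1.0000 0.0000
    outer loop
      vertex 15.00 3.00 0.00
      vertex 6.00 3.00 10.00
      vertex 15.00 3.00 10.00
    endloop
  endfacet
  facet normal 1.0000 0.0000 0.0000
    outer loop
      vertex 6.00 3.00 0.00
      vertex 6.00 26.00 0.00
      vertex 6.00 26.00 10.00
    endloop
  endfacet
  facet normal 1.0000 0.0000 0.0000
    outer loop
      vertex 6.00 3.00 0.00
      vertex 6.00 26.00 10.00
      vertex 6.00 3.00 10.00
    endloop
  endfacet
  facet normal 0.0000 1.0000 0.0000
    outer loop
      vertex 6.00 26.00 0.00
      vertex 0.00 26.00 0.00
      vertex 0.00 26.00 10.00
    endloop
  endfacet
  facet normal 0.0000 1.0000 0.0000
    outer loop
      vertex 6.00 26.00 0.00
      vertex 0.00 26.00 10.00
      vertex 6.00 26.00 10.00
    endloop
  endfacet
  facet normal -1.0000 0.0000 0.0000
    outer loop
      vertex 0.00 26.00 0.00
      vertex 0.00 0.00 0.00
      vertex 0.00 0.00 10.00
    endloop
  endfacet
  facet normal -1.0000 0.0000 0.0000
    outer loop
      vertex 0.00 26.00 0.00
      vertex 0.00 0.00 10.00
      vertex 0.00 26.00 10.00
    endloop
  endfacet
endsolid part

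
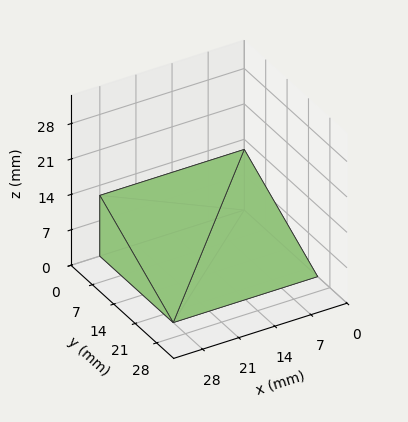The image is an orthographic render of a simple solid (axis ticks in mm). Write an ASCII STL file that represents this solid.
Reading the render: the shape is a wedge (ramp): 28 × 24 mm base, rising to 12 mm along the y=0 edge and sloping linearly to z=0 at y=24 (dimensions read to the nearest mm from the axis ticks). For the STL, each face is triangulated and given an outward normal.

solid part
  facet normal 0.0000 0.0000 -1.0000
    outer loop
      vertex 28.00 24.00 0.00
      vertex 28.00 0.00 0.00
      vertex 0.00 0.00 0.00
    endloop
  endfacet
  facet normal 0.0000 0.0000 -1.0000
    outer loop
      vertex 0.00 24.00 0.00
      vertex 28.00 24.00 0.00
      vertex 0.00 0.00 0.00
    endloop
  endfacet
  facet normal 0.0000 -1.0000 0.0000
    outer loop
      vertex 0.00 0.00 0.00
      vertex 28.00 0.00 0.00
      vertex 28.00 0.00 12.00
    endloop
  endfacet
  facet normal 0.0000 -1.0000 0.0000
    outer loop
      vertex 0.00 0.00 0.00
      vertex 28.00 0.00 12.00
      vertex 0.00 0.00 12.00
    endloop
  endfacet
  facet normal 0.0000 0.4472 0.8944
    outer loop
      vertex 0.00 0.00 12.00
      vertex 28.00 0.00 12.00
      vertex 28.00 24.00 0.00
    endloop
  endfacet
  facet normal 0.0000 0.4472 0.8944
    outer loop
      vertex 0.00 0.00 12.00
      vertex 28.00 24.00 0.00
      vertex 0.00 24.00 0.00
    endloop
  endfacet
  facet normal -1.0000 0.0000 0.0000
    outer loop
      vertex 0.00 0.00 12.00
      vertex 0.00 24.00 0.00
      vertex 0.00 0.00 0.00
    endloop
  endfacet
  facet normal 1.0000 0.0000 0.0000
    outer loop
      vertex 28.00 0.00 0.00
      vertex 28.00 24.00 0.00
      vertex 28.00 0.00 12.00
    endloop
  endfacet
endsolid part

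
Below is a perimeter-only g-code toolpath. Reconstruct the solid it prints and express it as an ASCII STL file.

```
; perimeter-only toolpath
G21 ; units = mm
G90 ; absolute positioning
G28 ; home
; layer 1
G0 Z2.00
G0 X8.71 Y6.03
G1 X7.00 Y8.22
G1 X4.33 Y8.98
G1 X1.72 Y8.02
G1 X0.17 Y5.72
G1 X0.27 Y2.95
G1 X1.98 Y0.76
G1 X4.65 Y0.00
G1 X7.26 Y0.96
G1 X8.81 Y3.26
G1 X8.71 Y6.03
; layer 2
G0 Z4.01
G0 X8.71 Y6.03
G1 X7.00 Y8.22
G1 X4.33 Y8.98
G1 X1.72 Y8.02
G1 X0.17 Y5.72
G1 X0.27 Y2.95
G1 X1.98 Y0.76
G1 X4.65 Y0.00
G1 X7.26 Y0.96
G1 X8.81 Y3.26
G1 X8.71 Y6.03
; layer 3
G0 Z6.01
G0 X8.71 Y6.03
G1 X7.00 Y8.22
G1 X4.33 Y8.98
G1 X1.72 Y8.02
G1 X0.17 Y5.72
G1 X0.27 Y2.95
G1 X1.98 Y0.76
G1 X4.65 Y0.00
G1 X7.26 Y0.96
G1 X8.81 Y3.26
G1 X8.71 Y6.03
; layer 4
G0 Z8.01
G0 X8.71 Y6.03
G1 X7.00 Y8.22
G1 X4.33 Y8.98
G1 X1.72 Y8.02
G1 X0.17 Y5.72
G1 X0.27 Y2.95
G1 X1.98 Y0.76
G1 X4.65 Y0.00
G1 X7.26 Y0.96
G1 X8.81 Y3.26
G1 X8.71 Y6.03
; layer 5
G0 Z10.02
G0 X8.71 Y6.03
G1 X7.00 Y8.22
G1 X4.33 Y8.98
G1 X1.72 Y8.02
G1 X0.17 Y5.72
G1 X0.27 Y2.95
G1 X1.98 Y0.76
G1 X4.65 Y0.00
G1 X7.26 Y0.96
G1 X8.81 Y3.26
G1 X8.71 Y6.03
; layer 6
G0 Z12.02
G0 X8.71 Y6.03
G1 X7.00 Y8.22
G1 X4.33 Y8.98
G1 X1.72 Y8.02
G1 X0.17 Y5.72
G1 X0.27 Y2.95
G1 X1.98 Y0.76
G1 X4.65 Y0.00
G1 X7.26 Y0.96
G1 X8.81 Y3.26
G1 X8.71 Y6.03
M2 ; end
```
solid part
  facet normal 0.0000 0.0000 -1.0000
    outer loop
      vertex 4.33 8.98 0.00
      vertex 7.00 8.22 0.00
      vertex 8.71 6.03 0.00
    endloop
  endfacet
  facet normal 0.0000 0.0000 -1.0000
    outer loop
      vertex 1.72 8.02 0.00
      vertex 4.33 8.98 0.00
      vertex 8.71 6.03 0.00
    endloop
  endfacet
  facet normal 0.0000 0.0000 -1.0000
    outer loop
      vertex 0.17 5.72 0.00
      vertex 1.72 8.02 0.00
      vertex 8.71 6.03 0.00
    endloop
  endfacet
  facet normal 0.0000 0.0000 -1.0000
    outer loop
      vertex 0.27 2.95 0.00
      vertex 0.17 5.72 0.00
      vertex 8.71 6.03 0.00
    endloop
  endfacet
  facet normal 0.0000 0.0000 -1.0000
    outer loop
      vertex 1.98 0.76 0.00
      vertex 0.27 2.95 0.00
      vertex 8.71 6.03 0.00
    endloop
  endfacet
  facet normal 0.0000 0.0000 -1.0000
    outer loop
      vertex 4.65 0.00 0.00
      vertex 1.98 0.76 0.00
      vertex 8.71 6.03 0.00
    endloop
  endfacet
  facet normal 0.0000 0.0000 -1.0000
    outer loop
      vertex 7.26 0.96 0.00
      vertex 4.65 0.00 0.00
      vertex 8.71 6.03 0.00
    endloop
  endfacet
  facet normal 0.0000 0.0000 -1.0000
    outer loop
      vertex 8.81 3.26 0.00
      vertex 7.26 0.96 0.00
      vertex 8.71 6.03 0.00
    endloop
  endfacet
  facet normal 0.0000 0.0000 1.0000
    outer loop
      vertex 8.71 6.03 12.02
      vertex 7.00 8.22 12.02
      vertex 4.33 8.98 12.02
    endloop
  endfacet
  facet normal 0.0000 0.0000 1.0000
    outer loop
      vertex 8.71 6.03 12.02
      vertex 4.33 8.98 12.02
      vertex 1.72 8.02 12.02
    endloop
  endfacet
  facet normal 0.0000 0.0000 1.0000
    outer loop
      vertex 8.71 6.03 12.02
      vertex 1.72 8.02 12.02
      vertex 0.17 5.72 12.02
    endloop
  endfacet
  facet normal 0.0000 0.0000 1.0000
    outer loop
      vertex 8.71 6.03 12.02
      vertex 0.17 5.72 12.02
      vertex 0.27 2.95 12.02
    endloop
  endfacet
  facet normal 0.0000 0.0000 1.0000
    outer loop
      vertex 8.71 6.03 12.02
      vertex 0.27 2.95 12.02
      vertex 1.98 0.76 12.02
    endloop
  endfacet
  facet normal 0.0000 0.0000 1.0000
    outer loop
      vertex 8.71 6.03 12.02
      vertex 1.98 0.76 12.02
      vertex 4.65 0.00 12.02
    endloop
  endfacet
  facet normal 0.0000 0.0000 1.0000
    outer loop
      vertex 8.71 6.03 12.02
      vertex 4.65 0.00 12.02
      vertex 7.26 0.96 12.02
    endloop
  endfacet
  facet normal 0.0000 0.0000 1.0000
    outer loop
      vertex 8.71 6.03 12.02
      vertex 7.26 0.96 12.02
      vertex 8.81 3.26 12.02
    endloop
  endfacet
  facet normal 0.7882 0.6154 0.0000
    outer loop
      vertex 8.71 6.03 0.00
      vertex 7.00 8.22 0.00
      vertex 7.00 8.22 12.02
    endloop
  endfacet
  facet normal 0.7882 0.6154 0.0000
    outer loop
      vertex 8.71 6.03 0.00
      vertex 7.00 8.22 12.02
      vertex 8.71 6.03 12.02
    endloop
  endfacet
  facet normal 0.2738 0.9618 0.0000
    outer loop
      vertex 7.00 8.22 0.00
      vertex 4.33 8.98 0.00
      vertex 4.33 8.98 12.02
    endloop
  endfacet
  facet normal 0.2738 0.9618 0.0000
    outer loop
      vertex 7.00 8.22 0.00
      vertex 4.33 8.98 12.02
      vertex 7.00 8.22 12.02
    endloop
  endfacet
  facet normal -0.3452 0.9385 0.0000
    outer loop
      vertex 4.33 8.98 0.00
      vertex 1.72 8.02 0.00
      vertex 1.72 8.02 12.02
    endloop
  endfacet
  facet normal -0.3452 0.9385 0.0000
    outer loop
      vertex 4.33 8.98 0.00
      vertex 1.72 8.02 12.02
      vertex 4.33 8.98 12.02
    endloop
  endfacet
  facet normal -0.8293 0.5589 0.0000
    outer loop
      vertex 1.72 8.02 0.00
      vertex 0.17 5.72 0.00
      vertex 0.17 5.72 12.02
    endloop
  endfacet
  facet normal -0.8293 0.5589 0.0000
    outer loop
      vertex 1.72 8.02 0.00
      vertex 0.17 5.72 12.02
      vertex 1.72 8.02 12.02
    endloop
  endfacet
  facet normal -0.9993 -0.0361 0.0000
    outer loop
      vertex 0.17 5.72 0.00
      vertex 0.27 2.95 0.00
      vertex 0.27 2.95 12.02
    endloop
  endfacet
  facet normal -0.9993 -0.0361 0.0000
    outer loop
      vertex 0.17 5.72 0.00
      vertex 0.27 2.95 12.02
      vertex 0.17 5.72 12.02
    endloop
  endfacet
  facet normal -0.7882 -0.6154 0.0000
    outer loop
      vertex 0.27 2.95 0.00
      vertex 1.98 0.76 0.00
      vertex 1.98 0.76 12.02
    endloop
  endfacet
  facet normal -0.7882 -0.6154 0.0000
    outer loop
      vertex 0.27 2.95 0.00
      vertex 1.98 0.76 12.02
      vertex 0.27 2.95 12.02
    endloop
  endfacet
  facet normal -0.2738 -0.9618 0.0000
    outer loop
      vertex 1.98 0.76 0.00
      vertex 4.65 0.00 0.00
      vertex 4.65 0.00 12.02
    endloop
  endfacet
  facet normal -0.2738 -0.9618 0.0000
    outer loop
      vertex 1.98 0.76 0.00
      vertex 4.65 0.00 12.02
      vertex 1.98 0.76 12.02
    endloop
  endfacet
  facet normal 0.3452 -0.9385 0.0000
    outer loop
      vertex 4.65 0.00 0.00
      vertex 7.26 0.96 0.00
      vertex 7.26 0.96 12.02
    endloop
  endfacet
  facet normal 0.3452 -0.9385 0.0000
    outer loop
      vertex 4.65 0.00 0.00
      vertex 7.26 0.96 12.02
      vertex 4.65 0.00 12.02
    endloop
  endfacet
  facet normal 0.8293 -0.5589 0.0000
    outer loop
      vertex 7.26 0.96 0.00
      vertex 8.81 3.26 0.00
      vertex 8.81 3.26 12.02
    endloop
  endfacet
  facet normal 0.8293 -0.5589 0.0000
    outer loop
      vertex 7.26 0.96 0.00
      vertex 8.81 3.26 12.02
      vertex 7.26 0.96 12.02
    endloop
  endfacet
  facet normal 0.9993 0.0361 0.0000
    outer loop
      vertex 8.81 3.26 0.00
      vertex 8.71 6.03 0.00
      vertex 8.71 6.03 12.02
    endloop
  endfacet
  facet normal 0.9993 0.0361 0.0000
    outer loop
      vertex 8.81 3.26 0.00
      vertex 8.71 6.03 12.02
      vertex 8.81 3.26 12.02
    endloop
  endfacet
endsolid part

The G0 Z moves step by Δz≈2.00 mm. Every layer's G1 loop is the same polygon, so the solid is a straight extrusion of it from z=0 to z≈12. Closing with flat bottom and top caps and triangulating gives 36 facets — a regular 10-sided prism (a cylinder approximated with 10 flat sides), circumscribed radius ≈ 4.49 mm, height ≈ 12 mm.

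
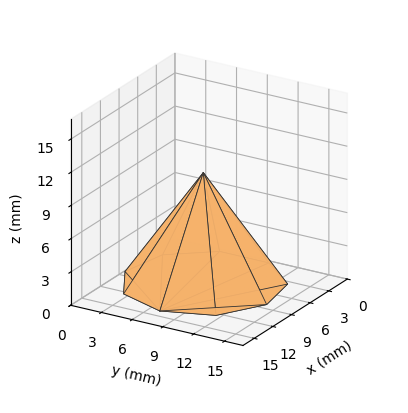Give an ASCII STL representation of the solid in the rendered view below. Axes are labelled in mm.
Reading the render: the shape is a regular 9-sided pyramid, base circumscribed radius ≈ 7 mm, apex at z ≈ 10 mm (dimensions read to the nearest mm from the axis ticks). For the STL, each face is triangulated and given an outward normal.

solid part
  facet normal 0.0000 0.0000 -1.0000
    outer loop
      vertex 8.2 13.9 0.0
      vertex 12.4 11.5 0.0
      vertex 14.0 7.0 0.0
    endloop
  endfacet
  facet normal 0.0000 0.0000 -1.0000
    outer loop
      vertex 3.5 13.1 0.0
      vertex 8.2 13.9 0.0
      vertex 14.0 7.0 0.0
    endloop
  endfacet
  facet normal 0.0000 0.0000 -1.0000
    outer loop
      vertex 0.4 9.4 0.0
      vertex 3.5 13.1 0.0
      vertex 14.0 7.0 0.0
    endloop
  endfacet
  facet normal 0.0000 0.0000 -1.0000
    outer loop
      vertex 0.4 4.6 0.0
      vertex 0.4 9.4 0.0
      vertex 14.0 7.0 0.0
    endloop
  endfacet
  facet normal 0.0000 0.0000 -1.0000
    outer loop
      vertex 3.5 0.9 0.0
      vertex 0.4 4.6 0.0
      vertex 14.0 7.0 0.0
    endloop
  endfacet
  facet normal 0.0000 0.0000 -1.0000
    outer loop
      vertex 8.2 0.1 0.0
      vertex 3.5 0.9 0.0
      vertex 14.0 7.0 0.0
    endloop
  endfacet
  facet normal 0.0000 0.0000 -1.0000
    outer loop
      vertex 12.4 2.5 0.0
      vertex 8.2 0.1 0.0
      vertex 14.0 7.0 0.0
    endloop
  endfacet
  facet normal 0.7865 0.2797 0.5506
    outer loop
      vertex 14.0 7.0 0.0
      vertex 12.4 11.5 0.0
      vertex 7.0 7.0 10.0
    endloop
  endfacet
  facet normal 0.4143 0.7251 0.5500
    outer loop
      vertex 12.4 11.5 0.0
      vertex 8.2 13.9 0.0
      vertex 7.0 7.0 10.0
    endloop
  endfacet
  facet normal -0.1400 0.8227 0.5509
    outer loop
      vertex 8.2 13.9 0.0
      vertex 3.5 13.1 0.0
      vertex 7.0 7.0 10.0
    endloop
  endfacet
  facet normal -0.6397 0.5360 0.5509
    outer loop
      vertex 3.5 13.1 0.0
      vertex 0.4 9.4 0.0
      vertex 7.0 7.0 10.0
    endloop
  endfacet
  facet normal -0.8346 0.0000 0.5508
    outer loop
      vertex 0.4 9.4 0.0
      vertex 0.4 4.6 0.0
      vertex 7.0 7.0 10.0
    endloop
  endfacet
  facet normal -0.6397 -0.5360 0.5509
    outer loop
      vertex 0.4 4.6 0.0
      vertex 3.5 0.9 0.0
      vertex 7.0 7.0 10.0
    endloop
  endfacet
  facet normal -0.1400 -0.8227 0.5509
    outer loop
      vertex 3.5 0.9 0.0
      vertex 8.2 0.1 0.0
      vertex 7.0 7.0 10.0
    endloop
  endfacet
  facet normal 0.4143 -0.7251 0.5500
    outer loop
      vertex 8.2 0.1 0.0
      vertex 12.4 2.5 0.0
      vertex 7.0 7.0 10.0
    endloop
  endfacet
  facet normal 0.7865 -0.2797 0.5506
    outer loop
      vertex 12.4 2.5 0.0
      vertex 14.0 7.0 0.0
      vertex 7.0 7.0 10.0
    endloop
  endfacet
endsolid part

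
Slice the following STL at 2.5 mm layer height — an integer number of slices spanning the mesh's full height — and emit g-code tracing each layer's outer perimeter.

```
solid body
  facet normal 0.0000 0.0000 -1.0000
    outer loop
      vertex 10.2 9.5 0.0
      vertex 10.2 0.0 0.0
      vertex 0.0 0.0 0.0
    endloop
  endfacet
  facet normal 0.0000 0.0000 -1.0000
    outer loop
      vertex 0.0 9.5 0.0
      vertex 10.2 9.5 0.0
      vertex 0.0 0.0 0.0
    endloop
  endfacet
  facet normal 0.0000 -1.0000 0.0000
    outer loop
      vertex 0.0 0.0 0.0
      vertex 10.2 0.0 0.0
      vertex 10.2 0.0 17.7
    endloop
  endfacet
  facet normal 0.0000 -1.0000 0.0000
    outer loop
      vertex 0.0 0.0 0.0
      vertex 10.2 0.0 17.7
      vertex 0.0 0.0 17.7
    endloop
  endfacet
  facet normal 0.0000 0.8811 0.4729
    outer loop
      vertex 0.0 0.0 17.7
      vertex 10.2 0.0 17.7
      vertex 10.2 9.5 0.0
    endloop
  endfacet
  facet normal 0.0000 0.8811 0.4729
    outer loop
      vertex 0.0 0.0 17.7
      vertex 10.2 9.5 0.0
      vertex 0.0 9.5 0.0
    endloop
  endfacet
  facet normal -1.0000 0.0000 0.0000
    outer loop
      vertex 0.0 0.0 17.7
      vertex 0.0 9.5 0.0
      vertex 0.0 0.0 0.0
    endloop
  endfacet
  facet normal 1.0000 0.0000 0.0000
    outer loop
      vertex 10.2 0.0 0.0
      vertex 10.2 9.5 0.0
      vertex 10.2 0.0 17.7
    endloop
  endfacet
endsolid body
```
; perimeter-only toolpath
G21 ; units = mm
G90 ; absolute positioning
G28 ; home
; layer 1
G0 Z2.5
G0 X0.0 Y0.0
G1 X10.2 Y0.0
G1 X10.2 Y8.1
G1 X0.0 Y8.1
G1 X0.0 Y0.0
; layer 2
G0 Z5.1
G0 X0.0 Y0.0
G1 X10.2 Y0.0
G1 X10.2 Y6.8
G1 X0.0 Y6.8
G1 X0.0 Y0.0
; layer 3
G0 Z7.6
G0 X0.0 Y0.0
G1 X10.2 Y0.0
G1 X10.2 Y5.4
G1 X0.0 Y5.4
G1 X0.0 Y0.0
; layer 4
G0 Z10.1
G0 X0.0 Y0.0
G1 X10.2 Y0.0
G1 X10.2 Y4.1
G1 X0.0 Y4.1
G1 X0.0 Y0.0
; layer 5
G0 Z12.6
G0 X0.0 Y0.0
G1 X10.2 Y0.0
G1 X10.2 Y2.7
G1 X0.0 Y2.7
G1 X0.0 Y0.0
; layer 6
G0 Z15.2
G0 X0.0 Y0.0
G1 X10.2 Y0.0
G1 X10.2 Y1.4
G1 X0.0 Y1.4
G1 X0.0 Y0.0
M2 ; end

The solid is a wedge (ramp): 10.2 × 9.5 mm base, rising to 17.7 mm along the y=0 edge and sloping linearly to z=0 at y=9.5. Slicing at Δz = 2.5 mm — 7 equal slices spanning the solid's height, so layer i sits at z = i·h/7 — gives 6 non-empty perimeters. Each is a 4-segment closed polygon; G0 lifts to the layer z and rapids to the start vertex, then G1 traces the edges. The cross-section shrinks linearly with z (the slice at the apex is degenerate and omitted).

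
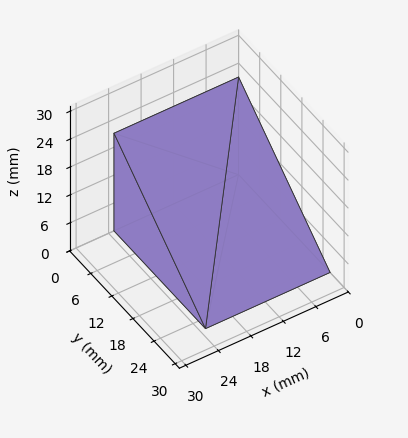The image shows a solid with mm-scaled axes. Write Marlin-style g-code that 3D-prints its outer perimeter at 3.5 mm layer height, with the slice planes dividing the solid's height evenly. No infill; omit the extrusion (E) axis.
Reading the render: the shape is a wedge (ramp): 23 × 26 mm base, rising to 21 mm along the y=0 edge and sloping linearly to z=0 at y=26 (dimensions read to the nearest mm from the axis ticks). For the g-code, the solid's height is divided into equal slices at the stated Δz and each level perimeter traced with G1 moves after a G0 lift.

; perimeter-only toolpath
G21 ; units = mm
G90 ; absolute positioning
G28 ; home
; layer 1
G0 Z3.5
G0 X0.0 Y0.0
G1 X23.0 Y0.0
G1 X23.0 Y21.7
G1 X0.0 Y21.7
G1 X0.0 Y0.0
; layer 2
G0 Z7.0
G0 X0.0 Y0.0
G1 X23.0 Y0.0
G1 X23.0 Y17.3
G1 X0.0 Y17.3
G1 X0.0 Y0.0
; layer 3
G0 Z10.5
G0 X0.0 Y0.0
G1 X23.0 Y0.0
G1 X23.0 Y13.0
G1 X0.0 Y13.0
G1 X0.0 Y0.0
; layer 4
G0 Z14.0
G0 X0.0 Y0.0
G1 X23.0 Y0.0
G1 X23.0 Y8.7
G1 X0.0 Y8.7
G1 X0.0 Y0.0
; layer 5
G0 Z17.5
G0 X0.0 Y0.0
G1 X23.0 Y0.0
G1 X23.0 Y4.3
G1 X0.0 Y4.3
G1 X0.0 Y0.0
M2 ; end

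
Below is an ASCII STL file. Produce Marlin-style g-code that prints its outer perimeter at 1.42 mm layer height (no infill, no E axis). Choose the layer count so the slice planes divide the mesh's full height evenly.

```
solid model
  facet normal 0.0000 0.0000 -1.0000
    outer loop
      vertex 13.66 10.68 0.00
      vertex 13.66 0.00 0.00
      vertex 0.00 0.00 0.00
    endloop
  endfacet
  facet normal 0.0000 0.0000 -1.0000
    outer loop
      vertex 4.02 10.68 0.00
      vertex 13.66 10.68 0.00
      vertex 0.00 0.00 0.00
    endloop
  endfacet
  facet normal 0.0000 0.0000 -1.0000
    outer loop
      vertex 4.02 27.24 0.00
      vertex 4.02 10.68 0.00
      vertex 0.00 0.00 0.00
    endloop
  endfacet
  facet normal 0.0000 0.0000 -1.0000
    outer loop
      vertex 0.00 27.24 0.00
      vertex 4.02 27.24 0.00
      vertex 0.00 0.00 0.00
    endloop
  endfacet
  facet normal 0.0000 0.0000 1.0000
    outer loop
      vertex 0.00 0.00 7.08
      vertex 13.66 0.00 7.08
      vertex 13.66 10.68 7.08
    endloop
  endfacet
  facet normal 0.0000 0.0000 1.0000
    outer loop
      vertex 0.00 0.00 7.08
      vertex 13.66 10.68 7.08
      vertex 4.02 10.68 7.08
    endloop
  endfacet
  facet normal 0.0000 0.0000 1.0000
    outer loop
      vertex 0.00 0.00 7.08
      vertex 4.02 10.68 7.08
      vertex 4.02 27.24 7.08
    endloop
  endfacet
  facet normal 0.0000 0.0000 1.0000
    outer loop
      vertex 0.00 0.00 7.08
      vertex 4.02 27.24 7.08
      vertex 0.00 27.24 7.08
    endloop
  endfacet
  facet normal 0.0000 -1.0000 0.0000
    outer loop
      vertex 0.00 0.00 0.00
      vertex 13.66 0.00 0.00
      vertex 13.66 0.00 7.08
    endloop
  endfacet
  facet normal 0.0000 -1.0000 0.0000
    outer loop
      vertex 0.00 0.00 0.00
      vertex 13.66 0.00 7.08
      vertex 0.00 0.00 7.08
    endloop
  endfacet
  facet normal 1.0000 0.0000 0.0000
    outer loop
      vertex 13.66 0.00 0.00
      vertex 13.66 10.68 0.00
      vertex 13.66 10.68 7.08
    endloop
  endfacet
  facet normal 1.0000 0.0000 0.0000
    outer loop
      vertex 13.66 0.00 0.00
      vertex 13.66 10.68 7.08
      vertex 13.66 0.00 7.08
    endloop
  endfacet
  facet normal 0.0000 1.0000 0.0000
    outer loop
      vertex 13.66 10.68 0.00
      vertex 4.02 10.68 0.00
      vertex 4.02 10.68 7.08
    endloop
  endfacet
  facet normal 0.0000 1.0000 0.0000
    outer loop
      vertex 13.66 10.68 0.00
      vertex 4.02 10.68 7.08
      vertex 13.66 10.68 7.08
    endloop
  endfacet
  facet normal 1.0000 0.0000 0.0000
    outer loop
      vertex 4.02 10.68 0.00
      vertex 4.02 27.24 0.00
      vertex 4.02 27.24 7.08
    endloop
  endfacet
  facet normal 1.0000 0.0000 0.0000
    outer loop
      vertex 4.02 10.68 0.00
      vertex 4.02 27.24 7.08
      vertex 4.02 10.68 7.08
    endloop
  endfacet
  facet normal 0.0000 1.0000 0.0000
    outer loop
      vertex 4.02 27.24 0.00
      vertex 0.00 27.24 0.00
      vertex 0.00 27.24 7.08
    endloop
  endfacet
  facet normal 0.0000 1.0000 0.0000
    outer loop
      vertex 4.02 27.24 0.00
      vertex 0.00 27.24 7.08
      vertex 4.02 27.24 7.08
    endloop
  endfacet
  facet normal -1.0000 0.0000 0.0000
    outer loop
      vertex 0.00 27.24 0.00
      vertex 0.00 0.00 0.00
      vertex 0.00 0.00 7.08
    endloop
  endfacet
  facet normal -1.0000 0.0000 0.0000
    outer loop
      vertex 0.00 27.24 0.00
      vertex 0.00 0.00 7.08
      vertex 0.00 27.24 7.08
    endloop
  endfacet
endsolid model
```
; perimeter-only toolpath
G21 ; units = mm
G90 ; absolute positioning
G28 ; home
; layer 1
G0 Z1.42
G0 X0.00 Y0.00
G1 X13.66 Y0.00
G1 X13.66 Y10.68
G1 X4.02 Y10.68
G1 X4.02 Y27.24
G1 X0.00 Y27.24
G1 X0.00 Y0.00
; layer 2
G0 Z2.83
G0 X0.00 Y0.00
G1 X13.66 Y0.00
G1 X13.66 Y10.68
G1 X4.02 Y10.68
G1 X4.02 Y27.24
G1 X0.00 Y27.24
G1 X0.00 Y0.00
; layer 3
G0 Z4.25
G0 X0.00 Y0.00
G1 X13.66 Y0.00
G1 X13.66 Y10.68
G1 X4.02 Y10.68
G1 X4.02 Y27.24
G1 X0.00 Y27.24
G1 X0.00 Y0.00
; layer 4
G0 Z5.66
G0 X0.00 Y0.00
G1 X13.66 Y0.00
G1 X13.66 Y10.68
G1 X4.02 Y10.68
G1 X4.02 Y27.24
G1 X0.00 Y27.24
G1 X0.00 Y0.00
; layer 5
G0 Z7.08
G0 X0.00 Y0.00
G1 X13.66 Y0.00
G1 X13.66 Y10.68
G1 X4.02 Y10.68
G1 X4.02 Y27.24
G1 X0.00 Y27.24
G1 X0.00 Y0.00
M2 ; end

The solid is an L-shaped prism: outer 13.7 × 27.2 mm, arm thicknesses ≈ 10.7 mm (horizontal) and 4.02 mm (vertical), extruded 7.08 mm in z. Slicing at Δz = 1.42 mm — 5 equal slices spanning the solid's height, so layer i sits at z = i·h/5 — gives 5 non-empty perimeters. Each is a 6-segment closed polygon; G0 lifts to the layer z and rapids to the start vertex, then G1 traces the edges.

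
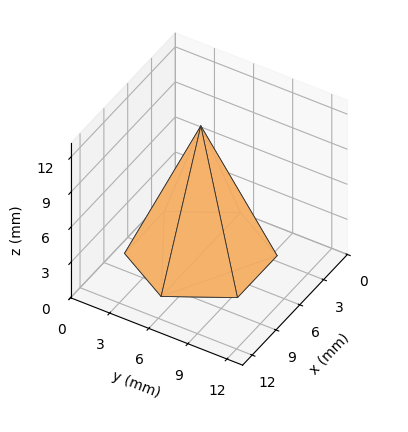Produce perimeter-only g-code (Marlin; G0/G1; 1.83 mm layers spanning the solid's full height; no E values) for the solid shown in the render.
Reading the render: the shape is a regular 6-sided pyramid, base circumscribed radius ≈ 5 mm, apex at z ≈ 11 mm (dimensions read to the nearest mm from the axis ticks). For the g-code, the solid's height is divided into equal slices at the stated Δz and each level perimeter traced with G1 moves after a G0 lift.

; perimeter-only toolpath
G21 ; units = mm
G90 ; absolute positioning
G28 ; home
; layer 1
G0 Z1.83
G0 X9.17 Y5.00
G1 X7.08 Y8.61
G1 X2.92 Y8.61
G1 X0.83 Y5.00
G1 X2.92 Y1.39
G1 X7.08 Y1.39
G1 X9.17 Y5.00
; layer 2
G0 Z3.67
G0 X8.33 Y5.00
G1 X6.67 Y7.89
G1 X3.33 Y7.89
G1 X1.67 Y5.00
G1 X3.33 Y2.11
G1 X6.67 Y2.11
G1 X8.33 Y5.00
; layer 3
G0 Z5.50
G0 X7.50 Y5.00
G1 X6.25 Y7.17
G1 X3.75 Y7.17
G1 X2.50 Y5.00
G1 X3.75 Y2.83
G1 X6.25 Y2.83
G1 X7.50 Y5.00
; layer 4
G0 Z7.33
G0 X6.67 Y5.00
G1 X5.83 Y6.44
G1 X4.17 Y6.44
G1 X3.33 Y5.00
G1 X4.17 Y3.56
G1 X5.83 Y3.56
G1 X6.67 Y5.00
; layer 5
G0 Z9.17
G0 X5.83 Y5.00
G1 X5.42 Y5.72
G1 X4.58 Y5.72
G1 X4.17 Y5.00
G1 X4.58 Y4.28
G1 X5.42 Y4.28
G1 X5.83 Y5.00
M2 ; end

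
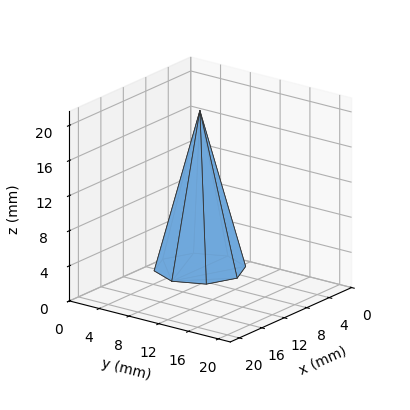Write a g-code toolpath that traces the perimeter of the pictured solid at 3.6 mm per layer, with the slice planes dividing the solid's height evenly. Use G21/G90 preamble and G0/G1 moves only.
Reading the render: the shape is a regular 8-sided pyramid, base circumscribed radius ≈ 5 mm, apex at z ≈ 18 mm (dimensions read to the nearest mm from the axis ticks). For the g-code, the solid's height is divided into equal slices at the stated Δz and each level perimeter traced with G1 moves after a G0 lift.

; perimeter-only toolpath
G21 ; units = mm
G90 ; absolute positioning
G28 ; home
; layer 1
G0 Z3.6
G0 X9.0 Y5.0
G1 X7.8 Y7.8
G1 X5.0 Y9.0
G1 X2.2 Y7.8
G1 X1.0 Y5.0
G1 X2.2 Y2.2
G1 X5.0 Y1.0
G1 X7.8 Y2.2
G1 X9.0 Y5.0
; layer 2
G0 Z7.2
G0 X8.0 Y5.0
G1 X7.1 Y7.1
G1 X5.0 Y8.0
G1 X2.9 Y7.1
G1 X2.0 Y5.0
G1 X2.9 Y2.9
G1 X5.0 Y2.0
G1 X7.1 Y2.9
G1 X8.0 Y5.0
; layer 3
G0 Z10.8
G0 X7.0 Y5.0
G1 X6.4 Y6.4
G1 X5.0 Y7.0
G1 X3.6 Y6.4
G1 X3.0 Y5.0
G1 X3.6 Y3.6
G1 X5.0 Y3.0
G1 X6.4 Y3.6
G1 X7.0 Y5.0
; layer 4
G0 Z14.4
G0 X6.0 Y5.0
G1 X5.7 Y5.7
G1 X5.0 Y6.0
G1 X4.3 Y5.7
G1 X4.0 Y5.0
G1 X4.3 Y4.3
G1 X5.0 Y4.0
G1 X5.7 Y4.3
G1 X6.0 Y5.0
M2 ; end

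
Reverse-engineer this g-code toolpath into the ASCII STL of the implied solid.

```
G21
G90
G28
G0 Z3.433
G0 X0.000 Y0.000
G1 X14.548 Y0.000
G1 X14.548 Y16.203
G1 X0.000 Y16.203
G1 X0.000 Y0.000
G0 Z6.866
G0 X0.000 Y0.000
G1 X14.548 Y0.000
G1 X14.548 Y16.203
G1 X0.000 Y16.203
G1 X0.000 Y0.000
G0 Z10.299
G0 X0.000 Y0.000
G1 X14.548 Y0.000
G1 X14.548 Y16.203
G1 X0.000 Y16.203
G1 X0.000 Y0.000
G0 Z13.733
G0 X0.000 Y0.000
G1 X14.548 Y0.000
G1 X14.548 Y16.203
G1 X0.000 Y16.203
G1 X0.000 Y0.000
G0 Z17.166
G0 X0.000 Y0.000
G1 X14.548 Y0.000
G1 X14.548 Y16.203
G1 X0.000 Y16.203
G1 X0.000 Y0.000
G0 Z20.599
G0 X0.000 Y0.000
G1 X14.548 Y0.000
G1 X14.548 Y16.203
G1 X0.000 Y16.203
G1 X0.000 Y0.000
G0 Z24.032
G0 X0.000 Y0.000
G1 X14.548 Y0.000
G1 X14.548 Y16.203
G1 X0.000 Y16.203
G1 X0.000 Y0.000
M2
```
solid part
  facet normal 0.0000 0.0000 -1.0000
    outer loop
      vertex 14.548 16.203 0.000
      vertex 14.548 0.000 0.000
      vertex 0.000 0.000 0.000
    endloop
  endfacet
  facet normal 0.0000 0.0000 -1.0000
    outer loop
      vertex 0.000 16.203 0.000
      vertex 14.548 16.203 0.000
      vertex 0.000 0.000 0.000
    endloop
  endfacet
  facet normal 0.0000 0.0000 1.0000
    outer loop
      vertex 0.000 0.000 24.032
      vertex 14.548 0.000 24.032
      vertex 14.548 16.203 24.032
    endloop
  endfacet
  facet normal 0.0000 0.0000 1.0000
    outer loop
      vertex 0.000 0.000 24.032
      vertex 14.548 16.203 24.032
      vertex 0.000 16.203 24.032
    endloop
  endfacet
  facet normal 0.0000 -1.0000 0.0000
    outer loop
      vertex 0.000 0.000 0.000
      vertex 14.548 0.000 0.000
      vertex 14.548 0.000 24.032
    endloop
  endfacet
  facet normal 0.0000 -1.0000 0.0000
    outer loop
      vertex 0.000 0.000 0.000
      vertex 14.548 0.000 24.032
      vertex 0.000 0.000 24.032
    endloop
  endfacet
  facet normal 0.0000 1.0000 0.0000
    outer loop
      vertex 14.548 16.203 24.032
      vertex 14.548 16.203 0.000
      vertex 0.000 16.203 0.000
    endloop
  endfacet
  facet normal 0.0000 1.0000 0.0000
    outer loop
      vertex 0.000 16.203 24.032
      vertex 14.548 16.203 24.032
      vertex 0.000 16.203 0.000
    endloop
  endfacet
  facet normal -1.0000 0.0000 0.0000
    outer loop
      vertex 0.000 16.203 24.032
      vertex 0.000 16.203 0.000
      vertex 0.000 0.000 0.000
    endloop
  endfacet
  facet normal -1.0000 0.0000 0.0000
    outer loop
      vertex 0.000 0.000 24.032
      vertex 0.000 16.203 24.032
      vertex 0.000 0.000 0.000
    endloop
  endfacet
  facet normal 1.0000 0.0000 0.0000
    outer loop
      vertex 14.548 0.000 0.000
      vertex 14.548 16.203 0.000
      vertex 14.548 16.203 24.032
    endloop
  endfacet
  facet normal 1.0000 0.0000 0.0000
    outer loop
      vertex 14.548 0.000 0.000
      vertex 14.548 16.203 24.032
      vertex 14.548 0.000 24.032
    endloop
  endfacet
endsolid part

The G0 Z moves step by Δz≈3.433 mm. Every layer's G1 loop is the same polygon, so the solid is a straight extrusion of it from z=0 to z≈24. Closing with flat bottom and top caps and triangulating gives 12 facets — a rectangular box, roughly 14.5 × 16.2 mm footprint and 24 mm tall.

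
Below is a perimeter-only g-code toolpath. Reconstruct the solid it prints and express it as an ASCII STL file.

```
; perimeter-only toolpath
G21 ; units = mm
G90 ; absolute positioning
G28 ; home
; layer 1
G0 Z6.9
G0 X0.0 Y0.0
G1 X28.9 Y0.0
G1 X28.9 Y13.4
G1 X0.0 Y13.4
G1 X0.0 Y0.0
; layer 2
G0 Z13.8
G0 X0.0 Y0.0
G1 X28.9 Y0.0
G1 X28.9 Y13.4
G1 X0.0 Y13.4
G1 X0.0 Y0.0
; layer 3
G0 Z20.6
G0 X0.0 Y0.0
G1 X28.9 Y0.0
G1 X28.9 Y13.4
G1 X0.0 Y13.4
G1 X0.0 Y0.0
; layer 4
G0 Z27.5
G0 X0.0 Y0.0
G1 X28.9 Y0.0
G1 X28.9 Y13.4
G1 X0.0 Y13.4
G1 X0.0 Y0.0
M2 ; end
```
solid part
  facet normal 0.0000 0.0000 -1.0000
    outer loop
      vertex 28.9 13.4 0.0
      vertex 28.9 0.0 0.0
      vertex 0.0 0.0 0.0
    endloop
  endfacet
  facet normal 0.0000 0.0000 -1.0000
    outer loop
      vertex 0.0 13.4 0.0
      vertex 28.9 13.4 0.0
      vertex 0.0 0.0 0.0
    endloop
  endfacet
  facet normal 0.0000 0.0000 1.0000
    outer loop
      vertex 0.0 0.0 27.5
      vertex 28.9 0.0 27.5
      vertex 28.9 13.4 27.5
    endloop
  endfacet
  facet normal 0.0000 0.0000 1.0000
    outer loop
      vertex 0.0 0.0 27.5
      vertex 28.9 13.4 27.5
      vertex 0.0 13.4 27.5
    endloop
  endfacet
  facet normal 0.0000 -1.0000 0.0000
    outer loop
      vertex 0.0 0.0 0.0
      vertex 28.9 0.0 0.0
      vertex 28.9 0.0 27.5
    endloop
  endfacet
  facet normal 0.0000 -1.0000 0.0000
    outer loop
      vertex 0.0 0.0 0.0
      vertex 28.9 0.0 27.5
      vertex 0.0 0.0 27.5
    endloop
  endfacet
  facet normal 0.0000 1.0000 0.0000
    outer loop
      vertex 28.9 13.4 27.5
      vertex 28.9 13.4 0.0
      vertex 0.0 13.4 0.0
    endloop
  endfacet
  facet normal 0.0000 1.0000 0.0000
    outer loop
      vertex 0.0 13.4 27.5
      vertex 28.9 13.4 27.5
      vertex 0.0 13.4 0.0
    endloop
  endfacet
  facet normal -1.0000 0.0000 0.0000
    outer loop
      vertex 0.0 13.4 27.5
      vertex 0.0 13.4 0.0
      vertex 0.0 0.0 0.0
    endloop
  endfacet
  facet normal -1.0000 0.0000 0.0000
    outer loop
      vertex 0.0 0.0 27.5
      vertex 0.0 13.4 27.5
      vertex 0.0 0.0 0.0
    endloop
  endfacet
  facet normal 1.0000 0.0000 0.0000
    outer loop
      vertex 28.9 0.0 0.0
      vertex 28.9 13.4 0.0
      vertex 28.9 13.4 27.5
    endloop
  endfacet
  facet normal 1.0000 0.0000 0.0000
    outer loop
      vertex 28.9 0.0 0.0
      vertex 28.9 13.4 27.5
      vertex 28.9 0.0 27.5
    endloop
  endfacet
endsolid part

The G0 Z moves step by Δz≈6.9 mm. Every layer's G1 loop is the same polygon, so the solid is a straight extrusion of it from z=0 to z≈27.5. Closing with flat bottom and top caps and triangulating gives 12 facets — a rectangular box, roughly 28.9 × 13.4 mm footprint and 27.5 mm tall.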